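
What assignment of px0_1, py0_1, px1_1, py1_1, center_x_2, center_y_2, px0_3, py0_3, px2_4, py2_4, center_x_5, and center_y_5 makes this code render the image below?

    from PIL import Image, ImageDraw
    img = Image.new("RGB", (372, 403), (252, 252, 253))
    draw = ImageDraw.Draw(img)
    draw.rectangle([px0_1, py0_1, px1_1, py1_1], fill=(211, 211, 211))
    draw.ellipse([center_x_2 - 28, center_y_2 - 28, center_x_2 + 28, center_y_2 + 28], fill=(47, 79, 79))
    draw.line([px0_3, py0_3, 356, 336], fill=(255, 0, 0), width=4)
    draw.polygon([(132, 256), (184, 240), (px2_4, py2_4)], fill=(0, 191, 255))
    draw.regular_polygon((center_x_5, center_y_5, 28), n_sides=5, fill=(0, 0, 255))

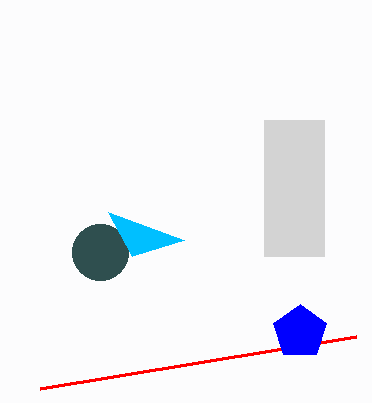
px0_1 = 264
py0_1 = 120
px1_1 = 324
py1_1 = 256
center_x_2 = 100
center_y_2 = 252
px0_3 = 40
py0_3 = 388
px2_4 = 108
py2_4 = 212
center_x_5 = 300
center_y_5 = 332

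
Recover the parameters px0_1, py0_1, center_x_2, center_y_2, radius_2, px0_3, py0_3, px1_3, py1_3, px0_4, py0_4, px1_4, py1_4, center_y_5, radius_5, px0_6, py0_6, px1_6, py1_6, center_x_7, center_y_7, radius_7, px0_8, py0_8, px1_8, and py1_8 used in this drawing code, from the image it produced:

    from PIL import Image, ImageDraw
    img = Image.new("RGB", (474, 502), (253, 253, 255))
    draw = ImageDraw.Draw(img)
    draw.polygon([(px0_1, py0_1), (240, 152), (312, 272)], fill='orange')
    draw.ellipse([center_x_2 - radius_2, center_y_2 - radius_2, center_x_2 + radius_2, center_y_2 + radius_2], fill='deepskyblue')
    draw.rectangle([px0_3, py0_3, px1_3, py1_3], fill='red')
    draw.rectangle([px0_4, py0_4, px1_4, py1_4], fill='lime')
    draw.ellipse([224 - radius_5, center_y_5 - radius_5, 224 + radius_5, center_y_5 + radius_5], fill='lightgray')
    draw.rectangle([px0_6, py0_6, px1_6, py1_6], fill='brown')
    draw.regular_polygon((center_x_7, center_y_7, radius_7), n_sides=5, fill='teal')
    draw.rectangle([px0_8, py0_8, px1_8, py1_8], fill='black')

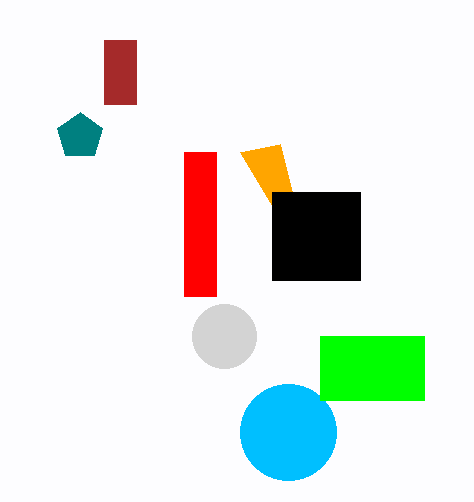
px0_1 = 280; py0_1 = 144; center_x_2 = 288; center_y_2 = 432; radius_2 = 48; px0_3 = 184; py0_3 = 152; px1_3 = 216; py1_3 = 296; px0_4 = 320; py0_4 = 336; px1_4 = 424; py1_4 = 400; center_y_5 = 336; radius_5 = 32; px0_6 = 104; py0_6 = 40; px1_6 = 136; py1_6 = 104; center_x_7 = 80; center_y_7 = 136; radius_7 = 24; px0_8 = 272; py0_8 = 192; px1_8 = 360; py1_8 = 280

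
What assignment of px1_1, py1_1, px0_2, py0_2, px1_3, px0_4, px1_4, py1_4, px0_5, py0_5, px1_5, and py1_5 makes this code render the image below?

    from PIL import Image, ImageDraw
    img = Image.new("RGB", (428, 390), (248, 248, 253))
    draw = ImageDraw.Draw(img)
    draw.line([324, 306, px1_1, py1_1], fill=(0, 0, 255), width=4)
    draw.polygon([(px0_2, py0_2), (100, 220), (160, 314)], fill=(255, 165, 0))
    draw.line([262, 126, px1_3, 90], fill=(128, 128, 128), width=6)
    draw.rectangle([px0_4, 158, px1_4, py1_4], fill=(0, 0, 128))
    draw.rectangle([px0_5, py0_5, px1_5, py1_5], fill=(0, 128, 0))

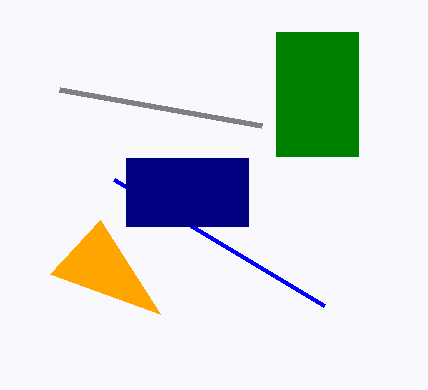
px1_1 = 114
py1_1 = 180
px0_2 = 50
py0_2 = 274
px1_3 = 60
px0_4 = 126
px1_4 = 248
py1_4 = 226
px0_5 = 276
py0_5 = 32
px1_5 = 358
py1_5 = 156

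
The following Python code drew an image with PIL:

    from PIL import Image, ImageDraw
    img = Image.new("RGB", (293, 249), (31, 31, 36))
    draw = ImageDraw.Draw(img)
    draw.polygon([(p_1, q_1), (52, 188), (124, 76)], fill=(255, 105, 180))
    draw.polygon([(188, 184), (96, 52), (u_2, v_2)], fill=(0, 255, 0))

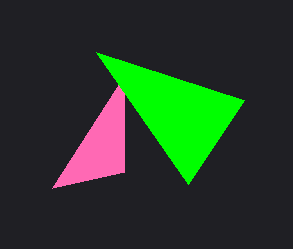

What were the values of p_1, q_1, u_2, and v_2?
p_1 = 124; q_1 = 172; u_2 = 244; v_2 = 100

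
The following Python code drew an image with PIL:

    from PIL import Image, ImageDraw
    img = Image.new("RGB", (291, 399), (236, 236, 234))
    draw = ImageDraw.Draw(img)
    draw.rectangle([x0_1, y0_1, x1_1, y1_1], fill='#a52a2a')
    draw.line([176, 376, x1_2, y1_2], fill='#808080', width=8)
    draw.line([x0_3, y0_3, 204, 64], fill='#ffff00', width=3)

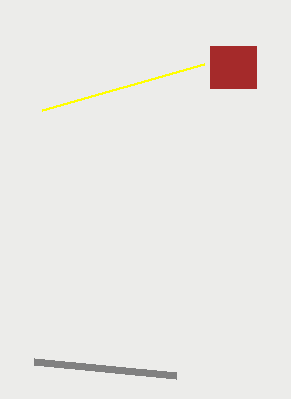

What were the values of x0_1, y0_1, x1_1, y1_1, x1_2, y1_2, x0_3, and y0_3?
x0_1 = 210
y0_1 = 46
x1_1 = 256
y1_1 = 88
x1_2 = 34
y1_2 = 362
x0_3 = 42
y0_3 = 110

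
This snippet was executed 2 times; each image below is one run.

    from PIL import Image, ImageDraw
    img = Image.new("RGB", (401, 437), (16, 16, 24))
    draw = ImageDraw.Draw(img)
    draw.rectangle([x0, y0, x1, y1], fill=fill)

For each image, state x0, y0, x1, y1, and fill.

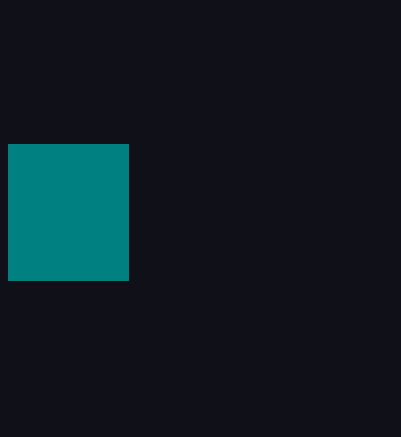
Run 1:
x0 = 8; y0 = 144; x1 = 128; y1 = 280; fill = 'teal'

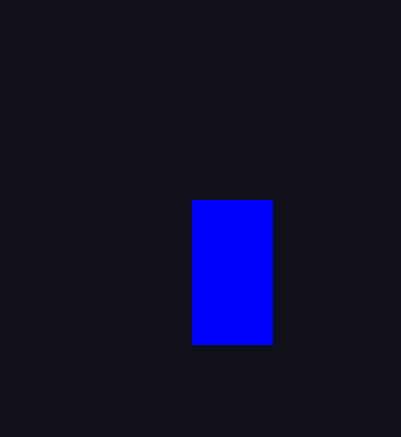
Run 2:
x0 = 192; y0 = 200; x1 = 272; y1 = 344; fill = 'blue'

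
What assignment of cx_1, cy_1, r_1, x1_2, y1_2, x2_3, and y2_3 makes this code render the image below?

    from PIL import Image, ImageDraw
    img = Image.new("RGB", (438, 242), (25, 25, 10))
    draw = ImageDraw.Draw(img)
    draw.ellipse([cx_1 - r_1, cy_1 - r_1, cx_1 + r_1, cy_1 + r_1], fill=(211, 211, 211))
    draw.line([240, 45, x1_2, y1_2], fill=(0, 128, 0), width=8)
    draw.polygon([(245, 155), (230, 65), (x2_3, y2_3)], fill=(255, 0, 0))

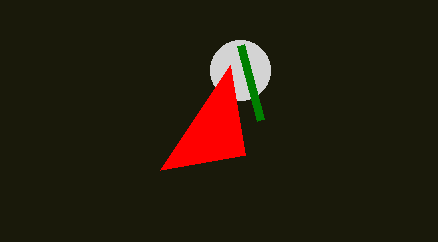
cx_1 = 240; cy_1 = 70; r_1 = 30; x1_2 = 260; y1_2 = 120; x2_3 = 160; y2_3 = 170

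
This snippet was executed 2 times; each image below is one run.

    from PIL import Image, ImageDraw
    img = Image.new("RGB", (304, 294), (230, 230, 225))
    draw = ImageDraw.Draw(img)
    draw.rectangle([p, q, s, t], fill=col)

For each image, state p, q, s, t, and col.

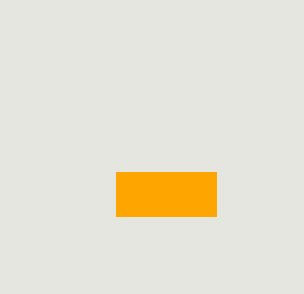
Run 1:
p = 116; q = 172; s = 216; t = 216; col = 'orange'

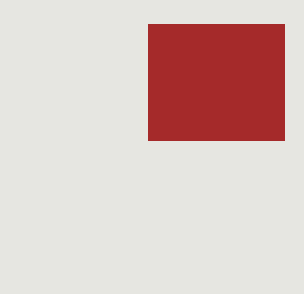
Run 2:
p = 148
q = 24
s = 284
t = 140
col = 'brown'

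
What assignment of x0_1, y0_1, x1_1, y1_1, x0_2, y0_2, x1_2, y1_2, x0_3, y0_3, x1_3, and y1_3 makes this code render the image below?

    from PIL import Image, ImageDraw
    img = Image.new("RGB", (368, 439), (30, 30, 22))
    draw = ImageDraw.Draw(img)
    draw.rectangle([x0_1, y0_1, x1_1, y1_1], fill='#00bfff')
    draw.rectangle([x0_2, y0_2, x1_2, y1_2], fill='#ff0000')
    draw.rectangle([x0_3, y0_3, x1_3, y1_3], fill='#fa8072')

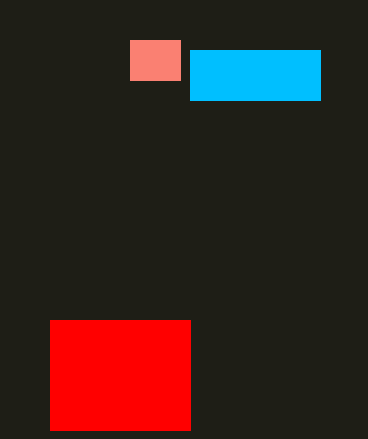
x0_1 = 190
y0_1 = 50
x1_1 = 320
y1_1 = 100
x0_2 = 50
y0_2 = 320
x1_2 = 190
y1_2 = 430
x0_3 = 130
y0_3 = 40
x1_3 = 180
y1_3 = 80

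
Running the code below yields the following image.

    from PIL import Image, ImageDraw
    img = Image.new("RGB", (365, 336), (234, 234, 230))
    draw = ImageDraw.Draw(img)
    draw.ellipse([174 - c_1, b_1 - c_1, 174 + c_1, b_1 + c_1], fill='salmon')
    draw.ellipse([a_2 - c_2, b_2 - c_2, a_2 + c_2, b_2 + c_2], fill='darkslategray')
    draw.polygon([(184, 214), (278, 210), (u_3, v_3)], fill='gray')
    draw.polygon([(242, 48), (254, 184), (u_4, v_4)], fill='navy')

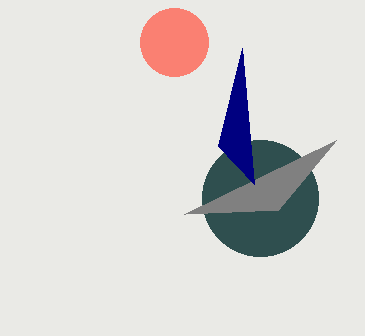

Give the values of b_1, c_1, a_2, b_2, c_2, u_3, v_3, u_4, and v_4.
b_1 = 42
c_1 = 34
a_2 = 260
b_2 = 198
c_2 = 58
u_3 = 336
v_3 = 140
u_4 = 218
v_4 = 146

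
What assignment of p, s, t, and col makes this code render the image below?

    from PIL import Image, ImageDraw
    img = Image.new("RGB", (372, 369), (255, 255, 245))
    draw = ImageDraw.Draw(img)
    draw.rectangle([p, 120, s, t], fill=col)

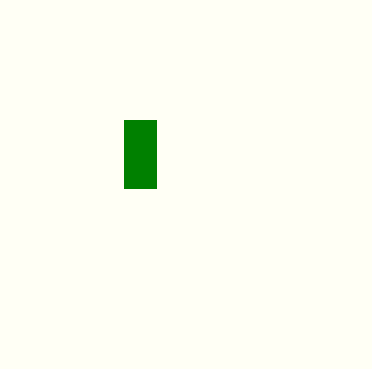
p = 124, s = 156, t = 188, col = 'green'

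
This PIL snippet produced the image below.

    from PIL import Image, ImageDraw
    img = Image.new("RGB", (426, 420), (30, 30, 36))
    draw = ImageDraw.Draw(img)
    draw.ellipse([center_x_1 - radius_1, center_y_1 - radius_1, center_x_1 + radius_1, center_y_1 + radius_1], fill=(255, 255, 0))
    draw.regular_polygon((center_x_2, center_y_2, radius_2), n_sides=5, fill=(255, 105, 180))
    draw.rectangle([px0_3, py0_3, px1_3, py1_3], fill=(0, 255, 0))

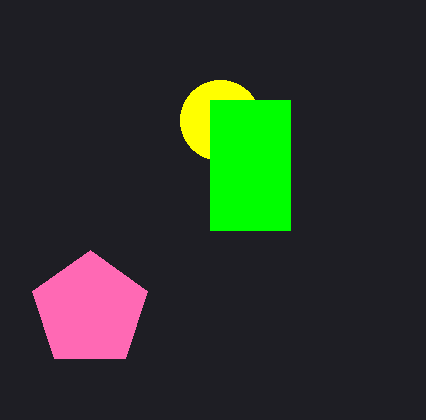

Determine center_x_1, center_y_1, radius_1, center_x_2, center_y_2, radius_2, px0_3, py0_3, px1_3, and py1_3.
center_x_1 = 220
center_y_1 = 120
radius_1 = 40
center_x_2 = 90
center_y_2 = 310
radius_2 = 60
px0_3 = 210
py0_3 = 100
px1_3 = 290
py1_3 = 230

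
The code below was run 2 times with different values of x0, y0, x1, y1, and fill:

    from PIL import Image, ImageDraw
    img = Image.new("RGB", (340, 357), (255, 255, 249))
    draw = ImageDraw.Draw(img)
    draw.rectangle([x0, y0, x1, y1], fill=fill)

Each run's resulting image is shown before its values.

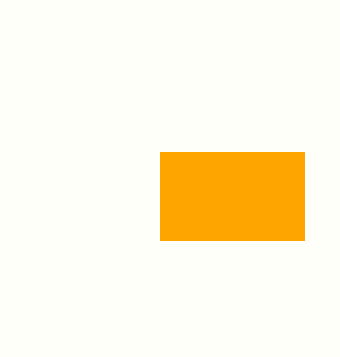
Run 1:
x0 = 160, y0 = 152, x1 = 304, y1 = 240, fill = 'orange'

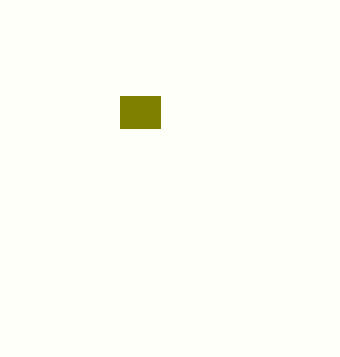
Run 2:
x0 = 120, y0 = 96, x1 = 160, y1 = 128, fill = 'olive'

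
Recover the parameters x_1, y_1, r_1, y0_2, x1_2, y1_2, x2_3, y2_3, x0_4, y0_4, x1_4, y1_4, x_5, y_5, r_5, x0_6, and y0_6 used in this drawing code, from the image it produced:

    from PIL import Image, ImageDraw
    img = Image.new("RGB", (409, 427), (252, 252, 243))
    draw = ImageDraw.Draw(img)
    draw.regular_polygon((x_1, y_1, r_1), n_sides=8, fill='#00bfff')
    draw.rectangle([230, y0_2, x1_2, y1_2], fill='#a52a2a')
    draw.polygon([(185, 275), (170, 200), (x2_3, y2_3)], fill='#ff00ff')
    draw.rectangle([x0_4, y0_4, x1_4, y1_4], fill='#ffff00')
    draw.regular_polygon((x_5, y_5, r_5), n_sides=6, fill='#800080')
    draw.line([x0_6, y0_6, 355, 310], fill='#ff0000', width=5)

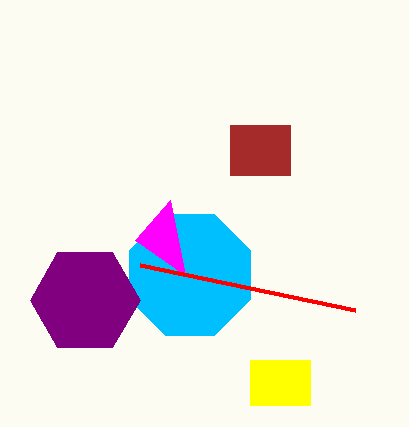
x_1 = 190
y_1 = 275
r_1 = 65
y0_2 = 125
x1_2 = 290
y1_2 = 175
x2_3 = 135
y2_3 = 240
x0_4 = 250
y0_4 = 360
x1_4 = 310
y1_4 = 405
x_5 = 85
y_5 = 300
r_5 = 55
x0_6 = 140
y0_6 = 265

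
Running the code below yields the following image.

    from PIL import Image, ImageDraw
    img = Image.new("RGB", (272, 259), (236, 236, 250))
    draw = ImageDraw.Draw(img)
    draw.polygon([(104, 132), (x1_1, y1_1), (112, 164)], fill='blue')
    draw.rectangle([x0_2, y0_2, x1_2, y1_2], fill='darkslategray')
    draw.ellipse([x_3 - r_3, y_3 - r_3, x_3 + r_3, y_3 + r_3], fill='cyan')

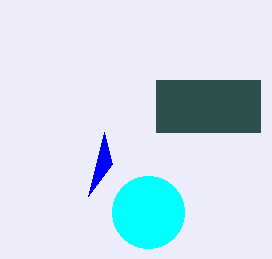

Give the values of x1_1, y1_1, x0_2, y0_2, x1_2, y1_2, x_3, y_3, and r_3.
x1_1 = 88
y1_1 = 196
x0_2 = 156
y0_2 = 80
x1_2 = 260
y1_2 = 132
x_3 = 148
y_3 = 212
r_3 = 36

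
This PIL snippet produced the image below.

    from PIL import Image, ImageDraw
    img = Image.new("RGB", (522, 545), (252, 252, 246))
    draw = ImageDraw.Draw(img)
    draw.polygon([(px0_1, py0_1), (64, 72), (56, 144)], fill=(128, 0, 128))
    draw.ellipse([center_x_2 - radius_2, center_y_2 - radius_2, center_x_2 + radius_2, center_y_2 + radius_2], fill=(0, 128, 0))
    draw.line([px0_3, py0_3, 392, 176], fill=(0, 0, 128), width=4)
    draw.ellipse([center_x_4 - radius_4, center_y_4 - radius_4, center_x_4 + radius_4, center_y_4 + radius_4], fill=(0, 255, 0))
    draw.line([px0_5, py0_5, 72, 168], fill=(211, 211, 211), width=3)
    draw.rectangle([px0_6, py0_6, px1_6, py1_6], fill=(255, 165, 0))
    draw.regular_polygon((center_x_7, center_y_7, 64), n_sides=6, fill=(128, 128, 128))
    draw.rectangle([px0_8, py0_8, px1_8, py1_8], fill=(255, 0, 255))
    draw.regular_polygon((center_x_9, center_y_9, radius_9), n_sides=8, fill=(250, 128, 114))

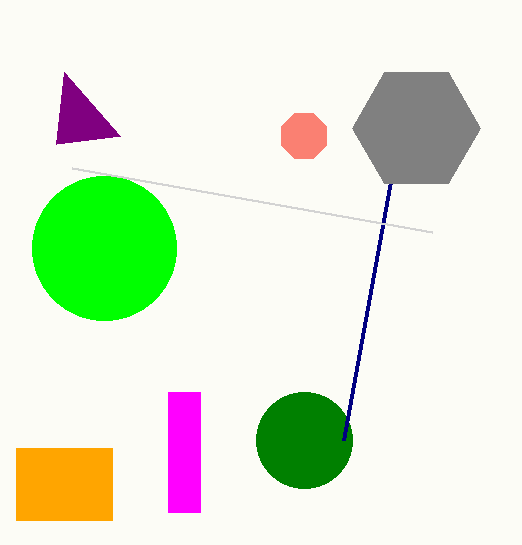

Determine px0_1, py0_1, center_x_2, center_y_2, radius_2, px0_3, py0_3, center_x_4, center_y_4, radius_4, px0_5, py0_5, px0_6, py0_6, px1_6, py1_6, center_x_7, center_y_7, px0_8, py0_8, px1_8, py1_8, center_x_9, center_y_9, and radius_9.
px0_1 = 120; py0_1 = 136; center_x_2 = 304; center_y_2 = 440; radius_2 = 48; px0_3 = 344; py0_3 = 440; center_x_4 = 104; center_y_4 = 248; radius_4 = 72; px0_5 = 432; py0_5 = 232; px0_6 = 16; py0_6 = 448; px1_6 = 112; py1_6 = 520; center_x_7 = 416; center_y_7 = 128; px0_8 = 168; py0_8 = 392; px1_8 = 200; py1_8 = 512; center_x_9 = 304; center_y_9 = 136; radius_9 = 24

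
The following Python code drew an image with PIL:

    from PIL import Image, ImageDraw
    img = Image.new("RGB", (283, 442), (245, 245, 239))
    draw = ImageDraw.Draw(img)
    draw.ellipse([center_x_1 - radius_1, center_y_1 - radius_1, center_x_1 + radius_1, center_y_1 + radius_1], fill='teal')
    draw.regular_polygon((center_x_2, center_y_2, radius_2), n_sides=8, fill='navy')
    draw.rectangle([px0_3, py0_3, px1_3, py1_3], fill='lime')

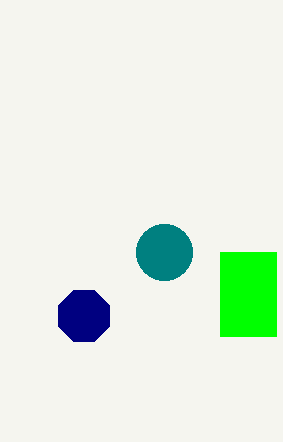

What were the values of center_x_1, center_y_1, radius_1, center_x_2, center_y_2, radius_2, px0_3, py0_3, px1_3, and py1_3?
center_x_1 = 164, center_y_1 = 252, radius_1 = 28, center_x_2 = 84, center_y_2 = 316, radius_2 = 28, px0_3 = 220, py0_3 = 252, px1_3 = 276, py1_3 = 336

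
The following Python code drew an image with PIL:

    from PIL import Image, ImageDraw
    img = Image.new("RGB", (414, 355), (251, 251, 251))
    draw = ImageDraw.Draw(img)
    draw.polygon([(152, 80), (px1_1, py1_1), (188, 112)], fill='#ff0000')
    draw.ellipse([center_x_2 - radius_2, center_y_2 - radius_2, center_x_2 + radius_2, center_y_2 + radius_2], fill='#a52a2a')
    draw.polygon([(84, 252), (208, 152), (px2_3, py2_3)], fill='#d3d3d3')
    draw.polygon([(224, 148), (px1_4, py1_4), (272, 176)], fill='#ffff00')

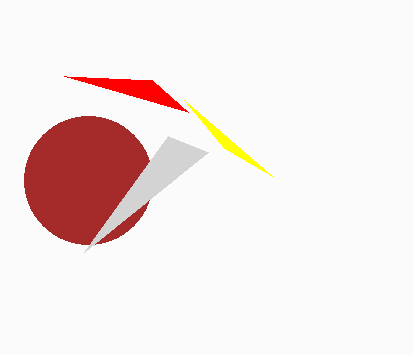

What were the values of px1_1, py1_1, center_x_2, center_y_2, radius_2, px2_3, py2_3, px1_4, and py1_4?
px1_1 = 64
py1_1 = 76
center_x_2 = 88
center_y_2 = 180
radius_2 = 64
px2_3 = 168
py2_3 = 136
px1_4 = 184
py1_4 = 100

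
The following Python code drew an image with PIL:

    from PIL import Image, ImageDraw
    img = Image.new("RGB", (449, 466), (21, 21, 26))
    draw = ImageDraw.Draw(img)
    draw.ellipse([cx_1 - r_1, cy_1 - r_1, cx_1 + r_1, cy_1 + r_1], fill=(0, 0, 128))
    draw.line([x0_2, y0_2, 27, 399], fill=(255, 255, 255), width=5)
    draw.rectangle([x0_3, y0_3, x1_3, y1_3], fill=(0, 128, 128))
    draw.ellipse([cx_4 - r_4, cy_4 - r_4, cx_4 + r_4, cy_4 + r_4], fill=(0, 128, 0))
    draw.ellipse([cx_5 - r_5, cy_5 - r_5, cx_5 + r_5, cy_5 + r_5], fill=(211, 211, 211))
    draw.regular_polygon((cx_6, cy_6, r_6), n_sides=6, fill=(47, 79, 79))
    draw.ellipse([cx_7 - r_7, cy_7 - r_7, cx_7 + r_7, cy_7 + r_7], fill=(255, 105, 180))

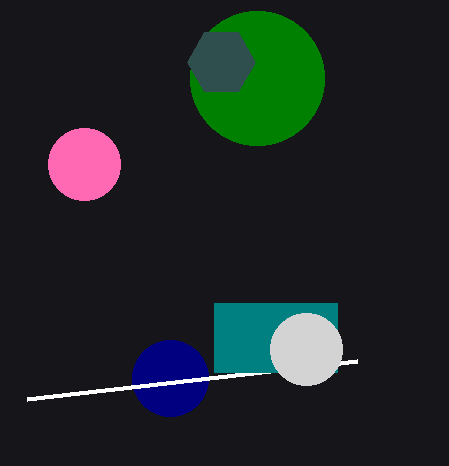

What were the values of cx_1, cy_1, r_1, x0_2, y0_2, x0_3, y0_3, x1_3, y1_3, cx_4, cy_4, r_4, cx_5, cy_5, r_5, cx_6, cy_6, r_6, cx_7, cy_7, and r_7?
cx_1 = 170
cy_1 = 378
r_1 = 38
x0_2 = 357
y0_2 = 361
x0_3 = 214
y0_3 = 303
x1_3 = 337
y1_3 = 372
cx_4 = 257
cy_4 = 78
r_4 = 67
cx_5 = 306
cy_5 = 349
r_5 = 36
cx_6 = 221
cy_6 = 62
r_6 = 34
cx_7 = 84
cy_7 = 164
r_7 = 36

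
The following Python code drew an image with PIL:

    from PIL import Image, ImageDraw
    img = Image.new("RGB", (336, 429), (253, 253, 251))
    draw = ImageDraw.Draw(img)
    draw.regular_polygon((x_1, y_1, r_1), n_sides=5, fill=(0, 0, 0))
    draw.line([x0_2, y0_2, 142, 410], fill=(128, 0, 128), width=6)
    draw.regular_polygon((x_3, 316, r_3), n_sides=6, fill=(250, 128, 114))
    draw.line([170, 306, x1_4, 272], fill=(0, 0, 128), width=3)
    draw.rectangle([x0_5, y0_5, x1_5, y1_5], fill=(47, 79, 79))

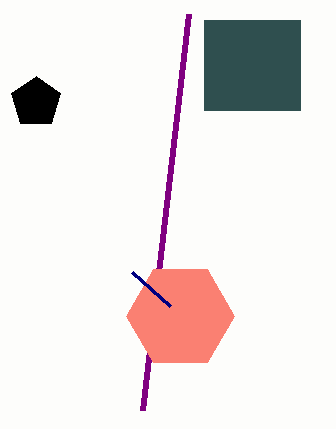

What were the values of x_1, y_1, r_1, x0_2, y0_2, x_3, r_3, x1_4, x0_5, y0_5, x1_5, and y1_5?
x_1 = 36, y_1 = 102, r_1 = 26, x0_2 = 188, y0_2 = 14, x_3 = 180, r_3 = 54, x1_4 = 132, x0_5 = 204, y0_5 = 20, x1_5 = 300, y1_5 = 110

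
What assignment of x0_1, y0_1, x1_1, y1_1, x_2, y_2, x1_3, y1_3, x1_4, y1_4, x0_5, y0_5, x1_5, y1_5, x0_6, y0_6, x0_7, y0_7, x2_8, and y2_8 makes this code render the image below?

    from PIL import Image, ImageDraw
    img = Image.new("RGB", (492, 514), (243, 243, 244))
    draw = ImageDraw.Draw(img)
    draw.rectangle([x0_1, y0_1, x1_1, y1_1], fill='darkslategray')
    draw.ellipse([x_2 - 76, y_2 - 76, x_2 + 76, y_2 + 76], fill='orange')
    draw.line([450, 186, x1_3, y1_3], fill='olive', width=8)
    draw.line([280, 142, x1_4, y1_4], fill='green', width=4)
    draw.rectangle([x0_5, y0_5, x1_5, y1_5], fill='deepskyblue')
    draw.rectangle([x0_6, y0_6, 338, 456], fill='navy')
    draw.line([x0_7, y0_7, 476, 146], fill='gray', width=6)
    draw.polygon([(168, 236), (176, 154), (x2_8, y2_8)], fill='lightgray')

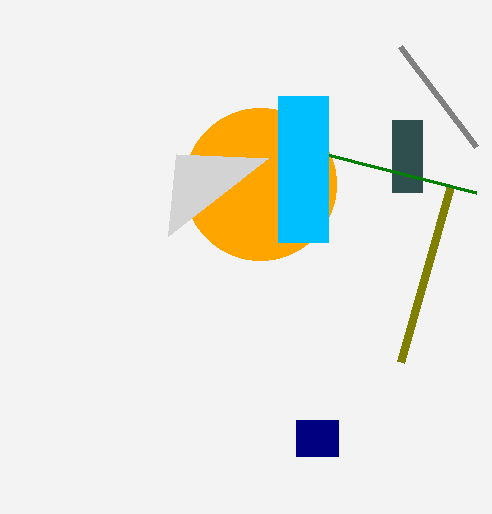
x0_1 = 392, y0_1 = 120, x1_1 = 422, y1_1 = 192, x_2 = 260, y_2 = 184, x1_3 = 400, y1_3 = 362, x1_4 = 476, y1_4 = 192, x0_5 = 278, y0_5 = 96, x1_5 = 328, y1_5 = 242, x0_6 = 296, y0_6 = 420, x0_7 = 400, y0_7 = 46, x2_8 = 268, y2_8 = 158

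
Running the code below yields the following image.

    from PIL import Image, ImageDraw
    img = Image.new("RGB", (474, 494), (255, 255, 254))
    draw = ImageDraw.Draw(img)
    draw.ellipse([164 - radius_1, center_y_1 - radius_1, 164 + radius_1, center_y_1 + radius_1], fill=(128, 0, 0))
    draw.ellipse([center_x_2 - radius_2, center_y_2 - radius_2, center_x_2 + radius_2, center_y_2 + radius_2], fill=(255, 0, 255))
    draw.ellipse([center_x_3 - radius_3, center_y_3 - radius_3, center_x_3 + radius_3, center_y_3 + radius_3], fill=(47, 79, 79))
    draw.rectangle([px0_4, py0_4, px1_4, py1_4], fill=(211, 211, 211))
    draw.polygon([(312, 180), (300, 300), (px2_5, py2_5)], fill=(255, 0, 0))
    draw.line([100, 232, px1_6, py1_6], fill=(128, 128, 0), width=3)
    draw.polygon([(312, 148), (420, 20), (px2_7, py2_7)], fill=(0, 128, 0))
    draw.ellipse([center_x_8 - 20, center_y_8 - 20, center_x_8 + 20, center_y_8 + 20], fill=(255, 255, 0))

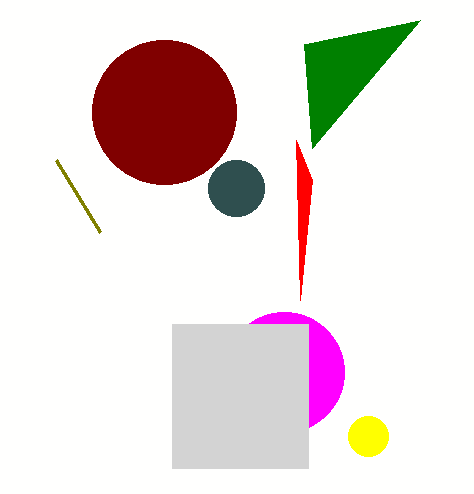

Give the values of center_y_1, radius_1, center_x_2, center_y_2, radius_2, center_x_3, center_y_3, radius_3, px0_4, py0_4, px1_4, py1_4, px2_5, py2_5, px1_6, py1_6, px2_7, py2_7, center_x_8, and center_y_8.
center_y_1 = 112
radius_1 = 72
center_x_2 = 284
center_y_2 = 372
radius_2 = 60
center_x_3 = 236
center_y_3 = 188
radius_3 = 28
px0_4 = 172
py0_4 = 324
px1_4 = 308
py1_4 = 468
px2_5 = 296
py2_5 = 140
px1_6 = 56
py1_6 = 160
px2_7 = 304
py2_7 = 44
center_x_8 = 368
center_y_8 = 436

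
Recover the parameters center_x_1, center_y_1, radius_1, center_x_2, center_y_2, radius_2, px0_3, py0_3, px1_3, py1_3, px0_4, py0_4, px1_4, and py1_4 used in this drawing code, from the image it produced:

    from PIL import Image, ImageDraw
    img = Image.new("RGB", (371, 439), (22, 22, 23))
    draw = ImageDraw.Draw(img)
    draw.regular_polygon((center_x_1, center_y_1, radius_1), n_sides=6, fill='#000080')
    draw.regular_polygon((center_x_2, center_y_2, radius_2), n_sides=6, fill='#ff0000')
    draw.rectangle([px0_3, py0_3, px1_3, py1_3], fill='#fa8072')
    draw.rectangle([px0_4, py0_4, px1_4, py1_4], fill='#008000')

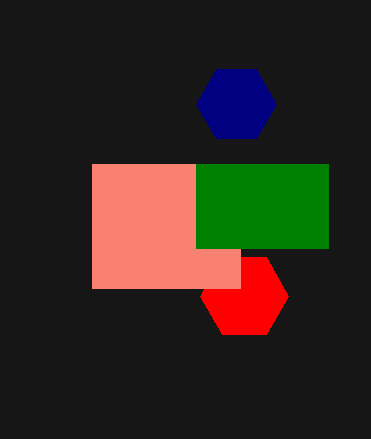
center_x_1 = 236, center_y_1 = 104, radius_1 = 40, center_x_2 = 244, center_y_2 = 296, radius_2 = 44, px0_3 = 92, py0_3 = 164, px1_3 = 240, py1_3 = 288, px0_4 = 196, py0_4 = 164, px1_4 = 328, py1_4 = 248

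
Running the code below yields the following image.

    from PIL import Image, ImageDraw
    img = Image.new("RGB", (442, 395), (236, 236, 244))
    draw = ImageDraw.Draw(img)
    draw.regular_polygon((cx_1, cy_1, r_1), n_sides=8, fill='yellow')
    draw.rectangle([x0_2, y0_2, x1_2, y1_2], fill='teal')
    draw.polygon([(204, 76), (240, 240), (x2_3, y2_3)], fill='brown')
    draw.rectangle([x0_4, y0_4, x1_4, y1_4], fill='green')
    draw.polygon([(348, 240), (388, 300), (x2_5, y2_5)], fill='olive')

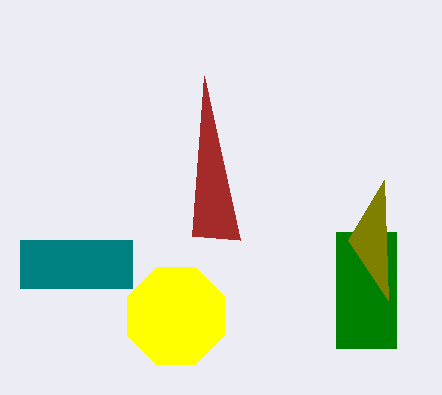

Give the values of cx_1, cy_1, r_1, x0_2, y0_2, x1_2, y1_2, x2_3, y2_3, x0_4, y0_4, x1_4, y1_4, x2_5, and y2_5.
cx_1 = 176; cy_1 = 316; r_1 = 52; x0_2 = 20; y0_2 = 240; x1_2 = 132; y1_2 = 288; x2_3 = 192; y2_3 = 236; x0_4 = 336; y0_4 = 232; x1_4 = 396; y1_4 = 348; x2_5 = 384; y2_5 = 180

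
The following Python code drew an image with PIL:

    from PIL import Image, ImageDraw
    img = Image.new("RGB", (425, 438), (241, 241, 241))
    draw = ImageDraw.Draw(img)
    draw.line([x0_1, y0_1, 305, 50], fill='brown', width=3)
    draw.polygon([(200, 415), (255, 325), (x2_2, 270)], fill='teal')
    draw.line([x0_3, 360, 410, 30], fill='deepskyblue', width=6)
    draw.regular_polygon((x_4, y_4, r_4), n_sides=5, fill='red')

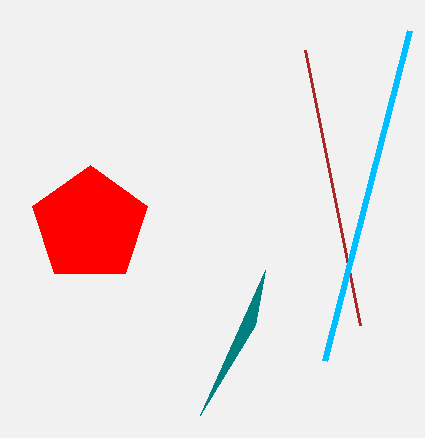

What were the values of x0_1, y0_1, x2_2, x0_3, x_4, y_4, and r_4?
x0_1 = 360, y0_1 = 325, x2_2 = 265, x0_3 = 325, x_4 = 90, y_4 = 225, r_4 = 60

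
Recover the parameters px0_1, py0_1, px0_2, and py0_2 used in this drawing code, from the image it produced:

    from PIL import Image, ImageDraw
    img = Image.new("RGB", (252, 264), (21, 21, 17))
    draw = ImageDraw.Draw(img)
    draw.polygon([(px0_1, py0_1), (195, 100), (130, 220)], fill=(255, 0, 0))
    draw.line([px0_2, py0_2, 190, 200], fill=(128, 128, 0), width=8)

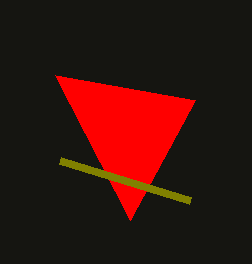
px0_1 = 55
py0_1 = 75
px0_2 = 60
py0_2 = 160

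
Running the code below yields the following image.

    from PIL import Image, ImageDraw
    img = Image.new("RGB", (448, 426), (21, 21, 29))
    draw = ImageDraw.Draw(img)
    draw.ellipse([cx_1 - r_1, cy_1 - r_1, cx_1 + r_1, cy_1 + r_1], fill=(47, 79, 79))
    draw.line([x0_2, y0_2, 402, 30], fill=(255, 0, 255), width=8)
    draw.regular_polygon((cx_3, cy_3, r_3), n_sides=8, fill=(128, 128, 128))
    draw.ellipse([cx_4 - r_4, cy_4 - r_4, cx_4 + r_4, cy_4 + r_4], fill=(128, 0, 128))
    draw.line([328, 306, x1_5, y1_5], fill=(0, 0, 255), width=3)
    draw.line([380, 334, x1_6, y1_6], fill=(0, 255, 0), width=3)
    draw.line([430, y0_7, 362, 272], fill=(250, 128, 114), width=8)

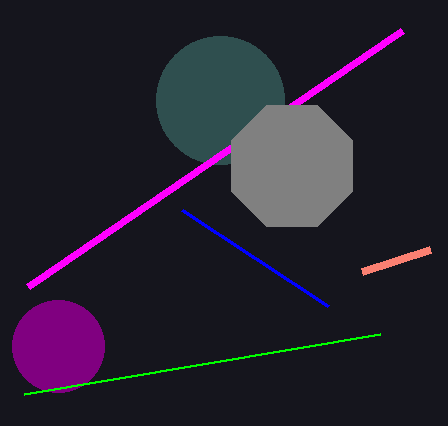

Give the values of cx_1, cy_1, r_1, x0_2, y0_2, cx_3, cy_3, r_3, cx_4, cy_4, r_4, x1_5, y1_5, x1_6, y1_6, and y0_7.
cx_1 = 220, cy_1 = 100, r_1 = 64, x0_2 = 28, y0_2 = 286, cx_3 = 292, cy_3 = 166, r_3 = 66, cx_4 = 58, cy_4 = 346, r_4 = 46, x1_5 = 182, y1_5 = 210, x1_6 = 24, y1_6 = 394, y0_7 = 250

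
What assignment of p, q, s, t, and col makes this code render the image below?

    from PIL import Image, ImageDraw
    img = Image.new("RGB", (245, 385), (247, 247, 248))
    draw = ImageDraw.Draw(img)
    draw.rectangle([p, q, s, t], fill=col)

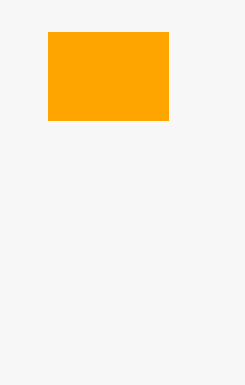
p = 48, q = 32, s = 168, t = 120, col = 'orange'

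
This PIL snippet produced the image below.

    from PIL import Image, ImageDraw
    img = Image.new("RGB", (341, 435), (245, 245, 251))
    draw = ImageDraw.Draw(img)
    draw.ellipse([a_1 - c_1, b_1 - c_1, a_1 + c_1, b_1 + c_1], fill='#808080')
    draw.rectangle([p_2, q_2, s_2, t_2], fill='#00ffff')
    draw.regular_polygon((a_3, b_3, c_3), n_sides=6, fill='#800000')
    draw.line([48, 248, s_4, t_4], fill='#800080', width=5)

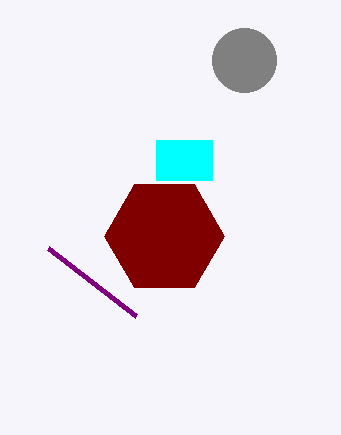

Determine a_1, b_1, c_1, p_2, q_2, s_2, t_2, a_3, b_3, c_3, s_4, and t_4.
a_1 = 244
b_1 = 60
c_1 = 32
p_2 = 156
q_2 = 140
s_2 = 212
t_2 = 180
a_3 = 164
b_3 = 236
c_3 = 60
s_4 = 136
t_4 = 316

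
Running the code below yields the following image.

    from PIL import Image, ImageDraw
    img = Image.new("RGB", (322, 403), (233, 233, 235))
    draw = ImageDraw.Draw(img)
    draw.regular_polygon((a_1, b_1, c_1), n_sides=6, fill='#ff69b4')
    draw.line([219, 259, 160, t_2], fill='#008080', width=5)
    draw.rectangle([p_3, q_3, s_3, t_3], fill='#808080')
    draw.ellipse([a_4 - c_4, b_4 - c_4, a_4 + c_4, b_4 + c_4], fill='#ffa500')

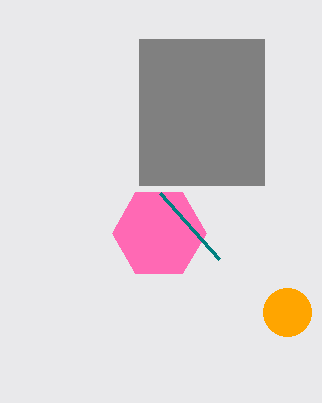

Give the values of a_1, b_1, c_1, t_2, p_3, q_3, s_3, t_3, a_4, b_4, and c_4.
a_1 = 159; b_1 = 233; c_1 = 47; t_2 = 193; p_3 = 139; q_3 = 39; s_3 = 264; t_3 = 185; a_4 = 287; b_4 = 312; c_4 = 24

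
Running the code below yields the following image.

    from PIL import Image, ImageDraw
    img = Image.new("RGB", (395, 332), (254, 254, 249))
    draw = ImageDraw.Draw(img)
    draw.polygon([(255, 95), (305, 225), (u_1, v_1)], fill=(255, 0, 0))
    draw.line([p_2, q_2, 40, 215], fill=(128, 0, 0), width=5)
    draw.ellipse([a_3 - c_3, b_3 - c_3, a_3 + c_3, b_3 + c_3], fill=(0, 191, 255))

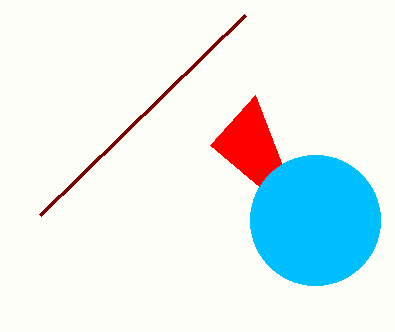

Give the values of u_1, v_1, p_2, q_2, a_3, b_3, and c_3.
u_1 = 210
v_1 = 145
p_2 = 245
q_2 = 15
a_3 = 315
b_3 = 220
c_3 = 65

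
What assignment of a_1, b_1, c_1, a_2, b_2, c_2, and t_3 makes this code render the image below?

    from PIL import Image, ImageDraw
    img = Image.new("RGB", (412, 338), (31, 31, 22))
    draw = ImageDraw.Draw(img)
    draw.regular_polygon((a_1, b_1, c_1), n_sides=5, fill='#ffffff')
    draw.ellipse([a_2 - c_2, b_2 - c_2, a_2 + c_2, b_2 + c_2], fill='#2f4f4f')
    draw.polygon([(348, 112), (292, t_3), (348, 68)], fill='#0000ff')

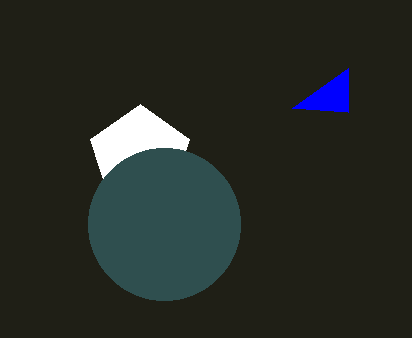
a_1 = 140
b_1 = 156
c_1 = 52
a_2 = 164
b_2 = 224
c_2 = 76
t_3 = 108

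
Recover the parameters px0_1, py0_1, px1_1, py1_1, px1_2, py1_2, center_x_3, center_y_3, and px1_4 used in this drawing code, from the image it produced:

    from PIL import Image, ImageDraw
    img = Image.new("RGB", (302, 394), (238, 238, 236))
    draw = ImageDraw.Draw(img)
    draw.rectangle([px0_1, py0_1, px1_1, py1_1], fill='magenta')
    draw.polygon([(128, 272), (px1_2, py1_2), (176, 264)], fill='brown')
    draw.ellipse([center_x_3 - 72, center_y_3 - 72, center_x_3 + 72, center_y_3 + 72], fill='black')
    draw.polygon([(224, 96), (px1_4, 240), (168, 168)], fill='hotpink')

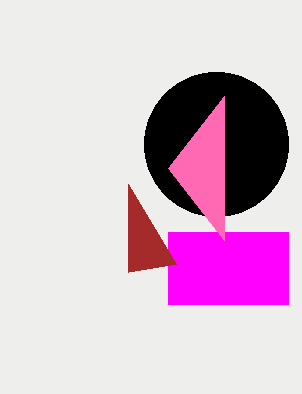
px0_1 = 168, py0_1 = 232, px1_1 = 288, py1_1 = 304, px1_2 = 128, py1_2 = 184, center_x_3 = 216, center_y_3 = 144, px1_4 = 224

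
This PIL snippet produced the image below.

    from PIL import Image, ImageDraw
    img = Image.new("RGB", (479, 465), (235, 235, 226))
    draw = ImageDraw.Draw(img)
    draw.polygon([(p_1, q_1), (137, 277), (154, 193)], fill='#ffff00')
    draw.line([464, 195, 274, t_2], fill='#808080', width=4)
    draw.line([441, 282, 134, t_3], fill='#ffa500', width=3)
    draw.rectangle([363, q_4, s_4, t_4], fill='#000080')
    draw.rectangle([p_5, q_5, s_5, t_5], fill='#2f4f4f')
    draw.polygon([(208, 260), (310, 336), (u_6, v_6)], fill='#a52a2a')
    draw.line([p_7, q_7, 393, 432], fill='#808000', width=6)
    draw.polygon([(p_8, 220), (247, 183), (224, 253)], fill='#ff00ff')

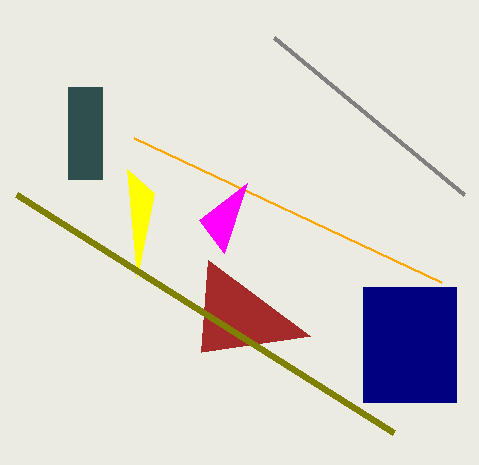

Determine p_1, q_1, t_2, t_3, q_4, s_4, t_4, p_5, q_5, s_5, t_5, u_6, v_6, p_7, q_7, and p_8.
p_1 = 127
q_1 = 169
t_2 = 38
t_3 = 138
q_4 = 287
s_4 = 456
t_4 = 402
p_5 = 68
q_5 = 87
s_5 = 102
t_5 = 179
u_6 = 201
v_6 = 352
p_7 = 16
q_7 = 194
p_8 = 199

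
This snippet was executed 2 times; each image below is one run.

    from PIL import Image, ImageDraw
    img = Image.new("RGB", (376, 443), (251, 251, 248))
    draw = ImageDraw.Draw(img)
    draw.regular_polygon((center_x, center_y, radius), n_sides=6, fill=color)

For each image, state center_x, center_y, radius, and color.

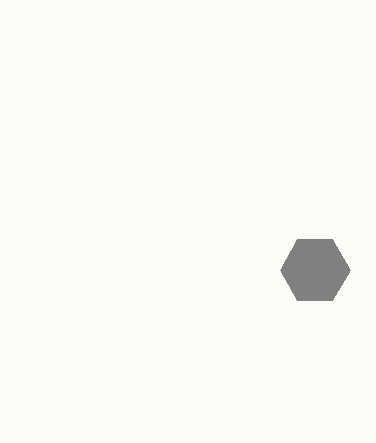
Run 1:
center_x = 315
center_y = 270
radius = 35
color = 'gray'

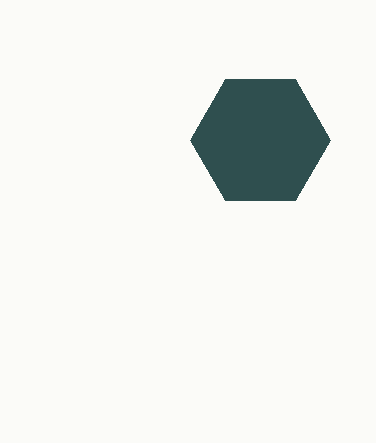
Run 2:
center_x = 260; center_y = 140; radius = 70; color = 'darkslategray'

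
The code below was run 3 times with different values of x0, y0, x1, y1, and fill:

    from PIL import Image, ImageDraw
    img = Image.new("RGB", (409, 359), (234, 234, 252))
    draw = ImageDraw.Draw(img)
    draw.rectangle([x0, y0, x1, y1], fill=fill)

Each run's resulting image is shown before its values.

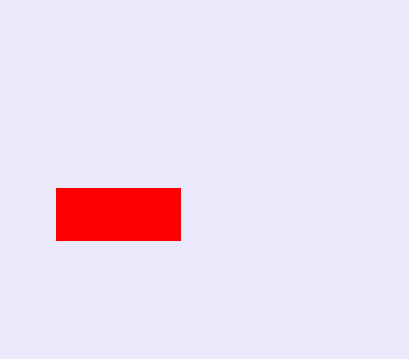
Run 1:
x0 = 56; y0 = 188; x1 = 180; y1 = 240; fill = 'red'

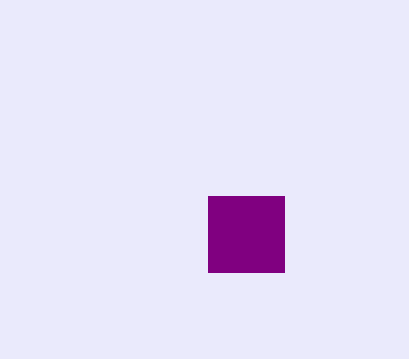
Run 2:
x0 = 208
y0 = 196
x1 = 284
y1 = 272
fill = 'purple'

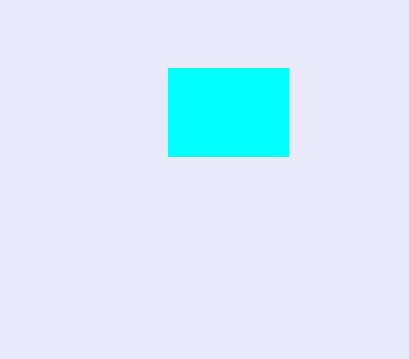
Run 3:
x0 = 168
y0 = 68
x1 = 288
y1 = 156
fill = 'cyan'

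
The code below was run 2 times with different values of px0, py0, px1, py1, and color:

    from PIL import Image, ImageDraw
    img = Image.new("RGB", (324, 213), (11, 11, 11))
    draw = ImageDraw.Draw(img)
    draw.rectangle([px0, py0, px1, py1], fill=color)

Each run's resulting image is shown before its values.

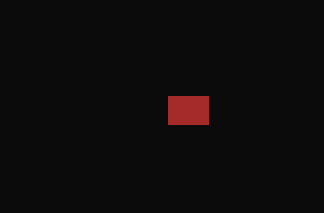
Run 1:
px0 = 168; py0 = 96; px1 = 208; py1 = 124; color = 'brown'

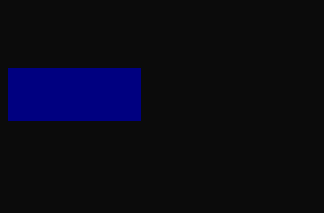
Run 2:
px0 = 8; py0 = 68; px1 = 140; py1 = 120; color = 'navy'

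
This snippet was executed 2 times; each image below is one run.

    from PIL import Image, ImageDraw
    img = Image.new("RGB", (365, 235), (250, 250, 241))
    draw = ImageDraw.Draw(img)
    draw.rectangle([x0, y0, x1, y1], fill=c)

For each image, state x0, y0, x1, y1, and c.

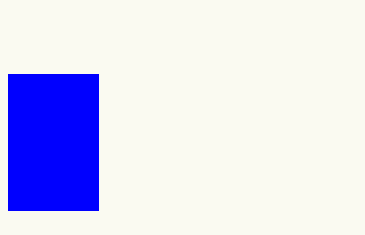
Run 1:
x0 = 8, y0 = 74, x1 = 98, y1 = 210, c = 'blue'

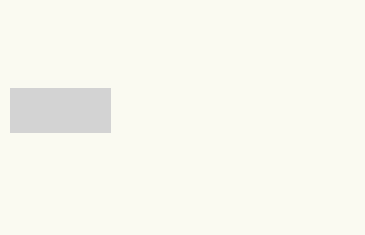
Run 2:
x0 = 10, y0 = 88, x1 = 110, y1 = 132, c = 'lightgray'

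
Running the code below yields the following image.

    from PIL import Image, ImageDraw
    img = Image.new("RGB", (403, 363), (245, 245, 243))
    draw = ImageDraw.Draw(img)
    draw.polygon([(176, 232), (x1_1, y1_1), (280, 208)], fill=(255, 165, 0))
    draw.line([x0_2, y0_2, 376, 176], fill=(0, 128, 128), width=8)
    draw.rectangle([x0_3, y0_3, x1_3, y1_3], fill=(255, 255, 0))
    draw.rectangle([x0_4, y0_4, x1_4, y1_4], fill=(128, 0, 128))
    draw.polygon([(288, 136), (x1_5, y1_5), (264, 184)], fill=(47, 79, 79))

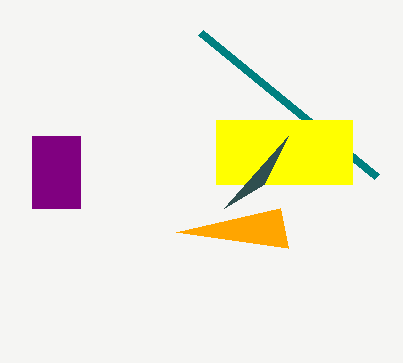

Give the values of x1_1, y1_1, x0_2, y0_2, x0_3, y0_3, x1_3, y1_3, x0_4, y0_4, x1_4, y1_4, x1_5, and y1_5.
x1_1 = 288
y1_1 = 248
x0_2 = 200
y0_2 = 32
x0_3 = 216
y0_3 = 120
x1_3 = 352
y1_3 = 184
x0_4 = 32
y0_4 = 136
x1_4 = 80
y1_4 = 208
x1_5 = 224
y1_5 = 208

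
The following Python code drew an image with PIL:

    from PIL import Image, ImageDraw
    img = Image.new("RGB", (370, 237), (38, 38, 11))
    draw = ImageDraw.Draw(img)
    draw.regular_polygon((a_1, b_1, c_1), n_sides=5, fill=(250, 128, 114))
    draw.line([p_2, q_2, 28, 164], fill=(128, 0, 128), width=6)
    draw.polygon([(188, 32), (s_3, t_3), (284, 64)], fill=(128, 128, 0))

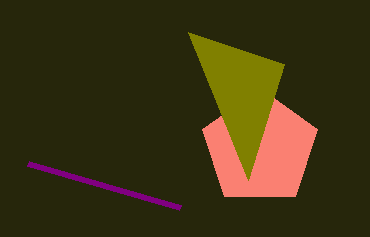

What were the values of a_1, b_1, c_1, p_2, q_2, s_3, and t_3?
a_1 = 260, b_1 = 148, c_1 = 60, p_2 = 180, q_2 = 208, s_3 = 248, t_3 = 180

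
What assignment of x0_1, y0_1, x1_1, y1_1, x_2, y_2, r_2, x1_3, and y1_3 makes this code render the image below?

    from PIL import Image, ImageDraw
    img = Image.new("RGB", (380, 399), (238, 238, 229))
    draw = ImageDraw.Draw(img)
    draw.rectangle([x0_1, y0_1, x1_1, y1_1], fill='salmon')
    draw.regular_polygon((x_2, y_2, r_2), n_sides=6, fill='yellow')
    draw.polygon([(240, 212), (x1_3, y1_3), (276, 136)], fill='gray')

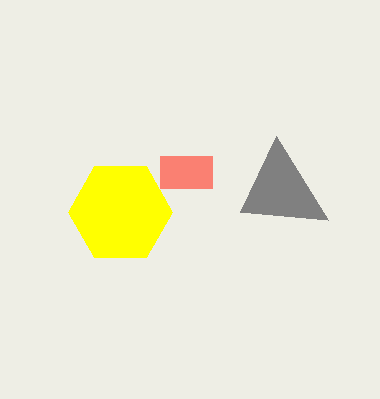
x0_1 = 160
y0_1 = 156
x1_1 = 212
y1_1 = 188
x_2 = 120
y_2 = 212
r_2 = 52
x1_3 = 328
y1_3 = 220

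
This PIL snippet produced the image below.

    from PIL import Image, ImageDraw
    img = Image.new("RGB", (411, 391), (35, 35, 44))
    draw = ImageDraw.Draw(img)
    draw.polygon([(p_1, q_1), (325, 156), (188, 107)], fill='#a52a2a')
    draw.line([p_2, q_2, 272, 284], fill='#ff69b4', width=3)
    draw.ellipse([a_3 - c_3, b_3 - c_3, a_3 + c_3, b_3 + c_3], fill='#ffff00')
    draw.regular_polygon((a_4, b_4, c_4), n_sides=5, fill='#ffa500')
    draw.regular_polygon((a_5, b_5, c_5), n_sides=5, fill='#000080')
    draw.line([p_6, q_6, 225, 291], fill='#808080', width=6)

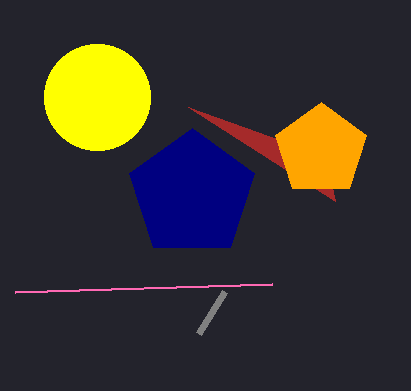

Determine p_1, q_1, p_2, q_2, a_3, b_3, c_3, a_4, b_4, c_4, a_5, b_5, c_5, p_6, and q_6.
p_1 = 335; q_1 = 201; p_2 = 15; q_2 = 292; a_3 = 97; b_3 = 97; c_3 = 53; a_4 = 321; b_4 = 150; c_4 = 48; a_5 = 192; b_5 = 194; c_5 = 66; p_6 = 199; q_6 = 333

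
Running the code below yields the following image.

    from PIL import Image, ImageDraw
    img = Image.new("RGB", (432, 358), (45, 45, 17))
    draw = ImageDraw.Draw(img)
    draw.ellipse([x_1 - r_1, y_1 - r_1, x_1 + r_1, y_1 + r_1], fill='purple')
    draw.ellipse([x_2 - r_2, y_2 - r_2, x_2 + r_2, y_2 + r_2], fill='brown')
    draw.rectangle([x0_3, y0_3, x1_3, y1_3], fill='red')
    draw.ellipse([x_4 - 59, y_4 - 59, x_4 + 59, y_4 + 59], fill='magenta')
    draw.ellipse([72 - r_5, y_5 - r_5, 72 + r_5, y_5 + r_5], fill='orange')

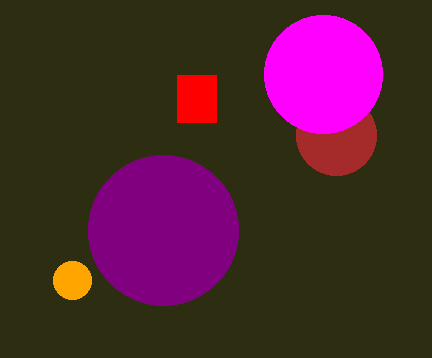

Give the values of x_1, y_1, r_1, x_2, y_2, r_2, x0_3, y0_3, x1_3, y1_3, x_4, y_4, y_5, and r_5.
x_1 = 163; y_1 = 230; r_1 = 75; x_2 = 336; y_2 = 135; r_2 = 40; x0_3 = 177; y0_3 = 75; x1_3 = 216; y1_3 = 122; x_4 = 323; y_4 = 74; y_5 = 280; r_5 = 19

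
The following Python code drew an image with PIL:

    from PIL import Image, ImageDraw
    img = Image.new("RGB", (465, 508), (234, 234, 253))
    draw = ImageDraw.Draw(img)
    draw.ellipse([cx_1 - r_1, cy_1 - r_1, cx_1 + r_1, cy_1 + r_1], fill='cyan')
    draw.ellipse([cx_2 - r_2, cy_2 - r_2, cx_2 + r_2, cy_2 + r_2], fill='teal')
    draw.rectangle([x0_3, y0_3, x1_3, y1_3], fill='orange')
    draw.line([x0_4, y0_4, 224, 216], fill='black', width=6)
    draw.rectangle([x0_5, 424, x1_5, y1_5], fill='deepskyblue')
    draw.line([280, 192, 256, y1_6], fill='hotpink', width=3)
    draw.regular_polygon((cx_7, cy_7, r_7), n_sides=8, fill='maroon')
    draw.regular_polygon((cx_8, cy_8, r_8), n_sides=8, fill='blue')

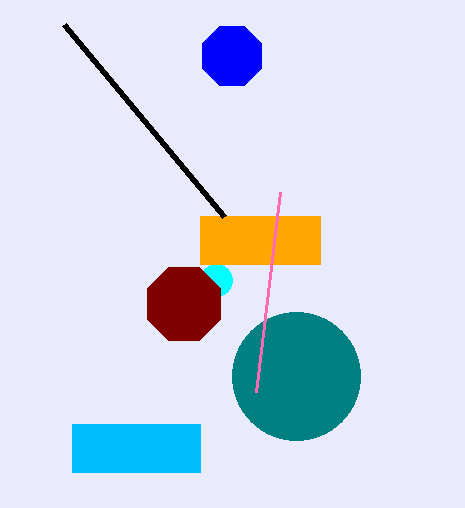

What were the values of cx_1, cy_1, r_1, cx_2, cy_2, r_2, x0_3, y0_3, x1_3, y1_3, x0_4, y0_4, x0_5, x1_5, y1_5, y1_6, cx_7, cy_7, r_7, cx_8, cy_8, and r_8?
cx_1 = 216, cy_1 = 280, r_1 = 16, cx_2 = 296, cy_2 = 376, r_2 = 64, x0_3 = 200, y0_3 = 216, x1_3 = 320, y1_3 = 264, x0_4 = 64, y0_4 = 24, x0_5 = 72, x1_5 = 200, y1_5 = 472, y1_6 = 392, cx_7 = 184, cy_7 = 304, r_7 = 40, cx_8 = 232, cy_8 = 56, r_8 = 32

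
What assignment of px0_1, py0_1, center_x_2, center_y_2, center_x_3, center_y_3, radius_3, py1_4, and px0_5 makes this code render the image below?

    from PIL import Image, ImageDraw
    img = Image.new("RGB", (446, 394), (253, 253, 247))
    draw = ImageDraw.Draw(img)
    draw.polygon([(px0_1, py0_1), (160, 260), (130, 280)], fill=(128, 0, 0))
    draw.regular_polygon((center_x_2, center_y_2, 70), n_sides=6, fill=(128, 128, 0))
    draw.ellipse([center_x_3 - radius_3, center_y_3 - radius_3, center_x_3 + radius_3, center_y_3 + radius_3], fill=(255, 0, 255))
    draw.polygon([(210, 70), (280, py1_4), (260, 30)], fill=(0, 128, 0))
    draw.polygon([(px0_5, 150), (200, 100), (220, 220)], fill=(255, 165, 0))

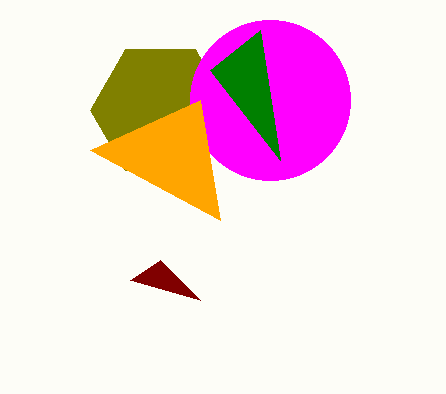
px0_1 = 200
py0_1 = 300
center_x_2 = 160
center_y_2 = 110
center_x_3 = 270
center_y_3 = 100
radius_3 = 80
py1_4 = 160
px0_5 = 90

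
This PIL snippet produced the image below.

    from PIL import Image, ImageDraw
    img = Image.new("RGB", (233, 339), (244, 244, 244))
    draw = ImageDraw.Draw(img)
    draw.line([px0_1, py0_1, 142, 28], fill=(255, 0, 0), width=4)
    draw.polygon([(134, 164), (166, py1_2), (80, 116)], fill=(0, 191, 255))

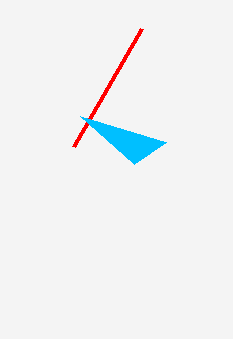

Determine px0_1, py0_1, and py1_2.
px0_1 = 74, py0_1 = 146, py1_2 = 142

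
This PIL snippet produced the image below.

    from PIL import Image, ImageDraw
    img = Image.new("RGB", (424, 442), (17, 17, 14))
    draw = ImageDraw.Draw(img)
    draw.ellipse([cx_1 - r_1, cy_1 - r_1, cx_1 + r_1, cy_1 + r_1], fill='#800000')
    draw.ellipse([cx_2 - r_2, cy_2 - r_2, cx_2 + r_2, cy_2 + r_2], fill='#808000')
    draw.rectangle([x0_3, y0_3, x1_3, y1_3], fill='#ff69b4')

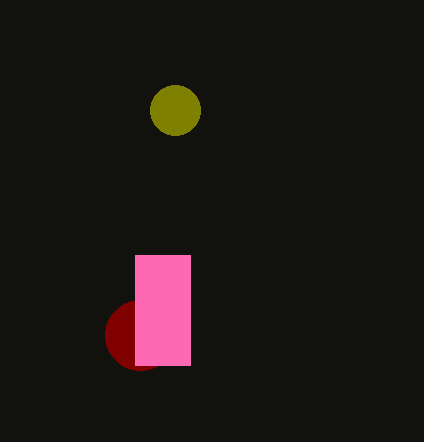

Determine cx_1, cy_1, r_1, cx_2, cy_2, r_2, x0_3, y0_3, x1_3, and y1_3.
cx_1 = 140; cy_1 = 335; r_1 = 35; cx_2 = 175; cy_2 = 110; r_2 = 25; x0_3 = 135; y0_3 = 255; x1_3 = 190; y1_3 = 365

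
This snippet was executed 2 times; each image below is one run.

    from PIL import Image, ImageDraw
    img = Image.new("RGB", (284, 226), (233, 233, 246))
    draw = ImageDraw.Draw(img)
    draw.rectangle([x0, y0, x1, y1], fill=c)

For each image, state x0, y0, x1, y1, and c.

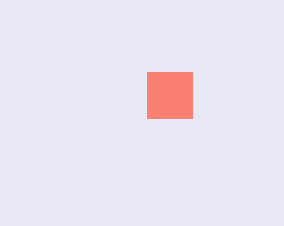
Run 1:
x0 = 147
y0 = 72
x1 = 192
y1 = 118
c = 'salmon'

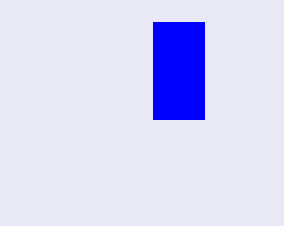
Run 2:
x0 = 153
y0 = 22
x1 = 204
y1 = 119
c = 'blue'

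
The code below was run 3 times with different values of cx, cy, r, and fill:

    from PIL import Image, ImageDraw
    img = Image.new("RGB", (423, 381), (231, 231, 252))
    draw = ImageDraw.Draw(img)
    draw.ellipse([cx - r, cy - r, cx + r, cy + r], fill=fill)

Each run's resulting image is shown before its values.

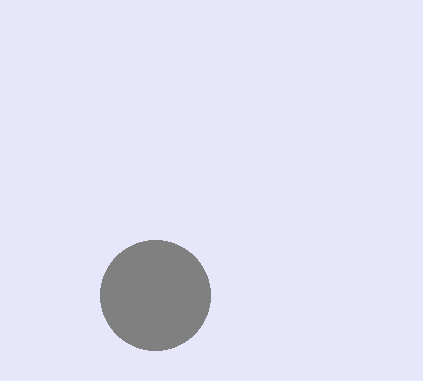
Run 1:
cx = 155; cy = 295; r = 55; fill = 'gray'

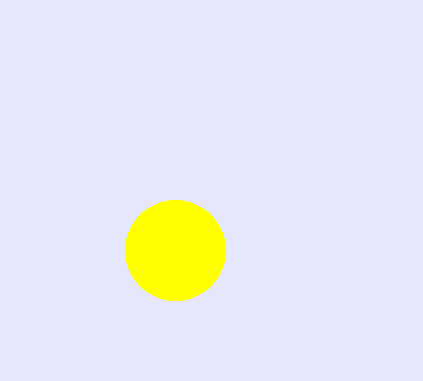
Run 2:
cx = 175, cy = 250, r = 50, fill = 'yellow'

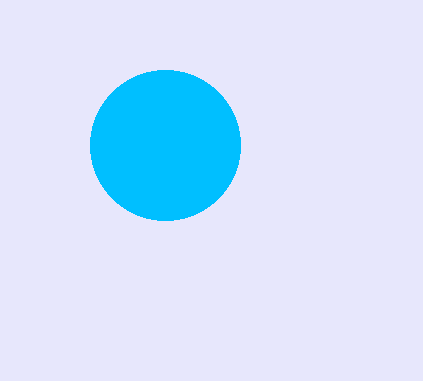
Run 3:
cx = 165
cy = 145
r = 75
fill = 'deepskyblue'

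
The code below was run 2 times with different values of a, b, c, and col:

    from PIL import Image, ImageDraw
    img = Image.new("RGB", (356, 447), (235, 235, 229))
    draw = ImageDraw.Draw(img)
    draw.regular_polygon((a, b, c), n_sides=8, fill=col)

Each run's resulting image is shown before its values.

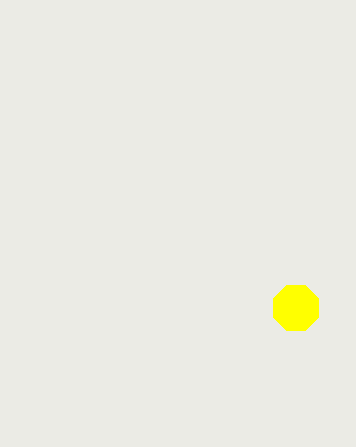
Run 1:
a = 296; b = 308; c = 24; col = 'yellow'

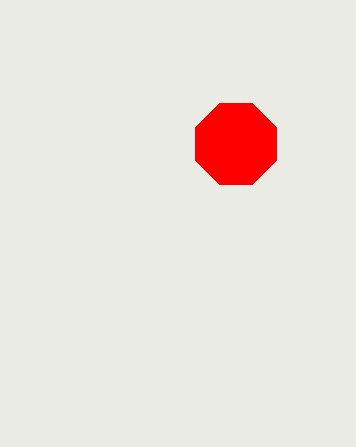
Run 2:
a = 236
b = 144
c = 44
col = 'red'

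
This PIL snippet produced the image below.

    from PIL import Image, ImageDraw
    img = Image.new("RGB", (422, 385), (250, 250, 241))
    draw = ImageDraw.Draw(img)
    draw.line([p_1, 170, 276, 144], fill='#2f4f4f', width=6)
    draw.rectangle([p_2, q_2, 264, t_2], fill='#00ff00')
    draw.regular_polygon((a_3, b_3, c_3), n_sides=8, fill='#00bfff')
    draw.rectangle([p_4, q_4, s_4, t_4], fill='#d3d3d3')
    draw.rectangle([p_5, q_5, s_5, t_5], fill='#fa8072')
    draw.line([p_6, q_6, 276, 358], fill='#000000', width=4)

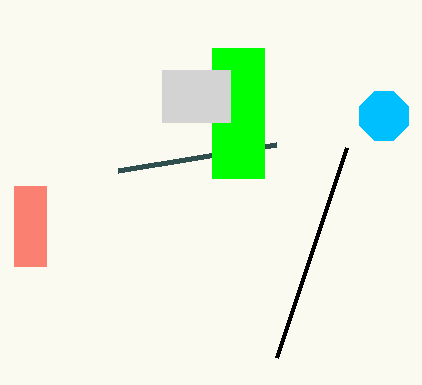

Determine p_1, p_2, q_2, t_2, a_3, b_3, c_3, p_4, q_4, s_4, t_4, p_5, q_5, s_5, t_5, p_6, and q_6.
p_1 = 118, p_2 = 212, q_2 = 48, t_2 = 178, a_3 = 384, b_3 = 116, c_3 = 26, p_4 = 162, q_4 = 70, s_4 = 230, t_4 = 122, p_5 = 14, q_5 = 186, s_5 = 46, t_5 = 266, p_6 = 346, q_6 = 148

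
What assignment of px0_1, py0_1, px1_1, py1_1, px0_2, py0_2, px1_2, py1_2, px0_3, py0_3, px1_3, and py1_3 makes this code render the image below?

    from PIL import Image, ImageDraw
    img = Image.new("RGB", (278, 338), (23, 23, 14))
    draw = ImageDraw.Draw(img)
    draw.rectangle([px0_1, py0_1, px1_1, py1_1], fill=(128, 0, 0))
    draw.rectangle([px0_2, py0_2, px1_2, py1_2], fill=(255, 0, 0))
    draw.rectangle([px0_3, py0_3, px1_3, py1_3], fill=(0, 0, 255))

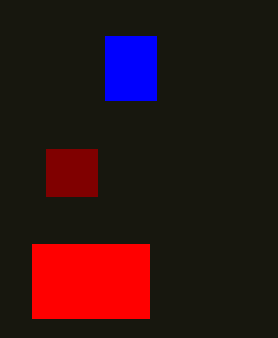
px0_1 = 46
py0_1 = 149
px1_1 = 97
py1_1 = 196
px0_2 = 32
py0_2 = 244
px1_2 = 149
py1_2 = 318
px0_3 = 105
py0_3 = 36
px1_3 = 156
py1_3 = 100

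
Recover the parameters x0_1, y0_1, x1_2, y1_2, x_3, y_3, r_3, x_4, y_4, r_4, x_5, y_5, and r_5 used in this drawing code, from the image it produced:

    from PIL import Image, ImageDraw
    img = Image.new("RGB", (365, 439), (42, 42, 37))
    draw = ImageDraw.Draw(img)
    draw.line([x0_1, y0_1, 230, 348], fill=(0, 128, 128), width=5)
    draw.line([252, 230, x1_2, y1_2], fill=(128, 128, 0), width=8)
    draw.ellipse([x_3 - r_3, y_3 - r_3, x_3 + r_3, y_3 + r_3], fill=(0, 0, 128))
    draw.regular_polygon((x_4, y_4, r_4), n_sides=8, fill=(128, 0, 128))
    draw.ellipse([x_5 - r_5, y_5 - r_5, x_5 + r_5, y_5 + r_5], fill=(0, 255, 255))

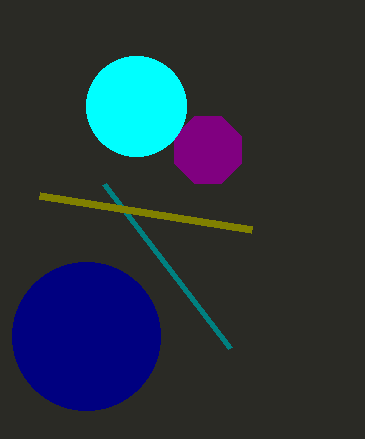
x0_1 = 104
y0_1 = 184
x1_2 = 40
y1_2 = 196
x_3 = 86
y_3 = 336
r_3 = 74
x_4 = 208
y_4 = 150
r_4 = 36
x_5 = 136
y_5 = 106
r_5 = 50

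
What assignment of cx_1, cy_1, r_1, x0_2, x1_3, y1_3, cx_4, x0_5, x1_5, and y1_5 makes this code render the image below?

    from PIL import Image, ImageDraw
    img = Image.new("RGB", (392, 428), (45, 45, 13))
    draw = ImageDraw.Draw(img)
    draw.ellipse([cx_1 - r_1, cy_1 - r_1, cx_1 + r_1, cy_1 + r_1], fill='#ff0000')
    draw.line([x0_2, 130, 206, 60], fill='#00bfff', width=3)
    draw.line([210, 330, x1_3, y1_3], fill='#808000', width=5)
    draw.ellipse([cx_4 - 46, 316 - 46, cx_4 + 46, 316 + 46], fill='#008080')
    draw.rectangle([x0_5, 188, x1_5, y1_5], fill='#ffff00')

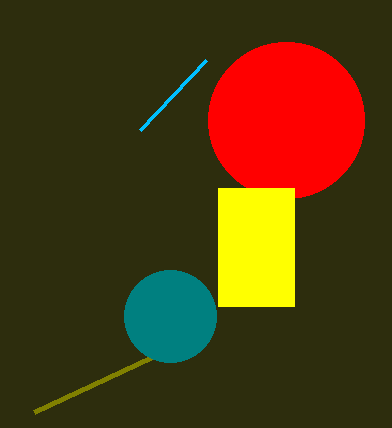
cx_1 = 286
cy_1 = 120
r_1 = 78
x0_2 = 140
x1_3 = 34
y1_3 = 412
cx_4 = 170
x0_5 = 218
x1_5 = 294
y1_5 = 306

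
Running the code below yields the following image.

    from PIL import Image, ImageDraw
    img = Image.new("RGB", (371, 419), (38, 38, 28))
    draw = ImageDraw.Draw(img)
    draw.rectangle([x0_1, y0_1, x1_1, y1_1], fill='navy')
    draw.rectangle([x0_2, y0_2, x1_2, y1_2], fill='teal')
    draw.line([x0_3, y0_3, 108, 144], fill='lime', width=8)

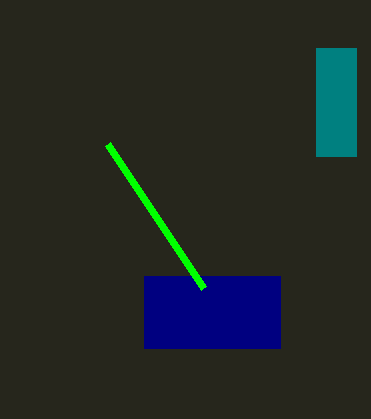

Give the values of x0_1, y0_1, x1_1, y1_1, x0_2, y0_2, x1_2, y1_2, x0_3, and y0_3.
x0_1 = 144, y0_1 = 276, x1_1 = 280, y1_1 = 348, x0_2 = 316, y0_2 = 48, x1_2 = 356, y1_2 = 156, x0_3 = 204, y0_3 = 288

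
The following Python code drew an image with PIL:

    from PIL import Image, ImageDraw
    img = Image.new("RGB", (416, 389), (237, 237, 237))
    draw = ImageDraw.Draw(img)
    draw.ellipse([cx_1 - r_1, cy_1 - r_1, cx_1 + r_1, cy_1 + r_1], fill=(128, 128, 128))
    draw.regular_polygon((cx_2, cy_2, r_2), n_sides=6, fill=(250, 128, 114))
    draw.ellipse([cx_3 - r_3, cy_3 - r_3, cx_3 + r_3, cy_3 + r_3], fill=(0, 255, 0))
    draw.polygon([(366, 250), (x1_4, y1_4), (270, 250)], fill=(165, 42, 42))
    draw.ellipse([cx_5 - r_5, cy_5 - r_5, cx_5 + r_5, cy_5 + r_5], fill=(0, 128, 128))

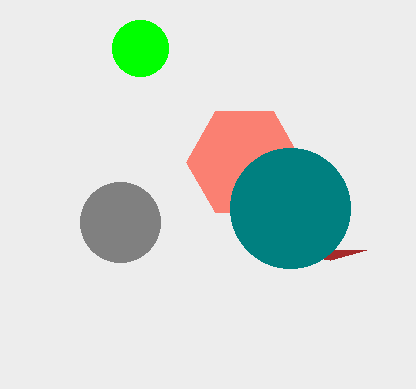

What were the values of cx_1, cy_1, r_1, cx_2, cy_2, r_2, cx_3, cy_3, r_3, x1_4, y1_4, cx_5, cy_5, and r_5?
cx_1 = 120; cy_1 = 222; r_1 = 40; cx_2 = 244; cy_2 = 162; r_2 = 58; cx_3 = 140; cy_3 = 48; r_3 = 28; x1_4 = 330; y1_4 = 260; cx_5 = 290; cy_5 = 208; r_5 = 60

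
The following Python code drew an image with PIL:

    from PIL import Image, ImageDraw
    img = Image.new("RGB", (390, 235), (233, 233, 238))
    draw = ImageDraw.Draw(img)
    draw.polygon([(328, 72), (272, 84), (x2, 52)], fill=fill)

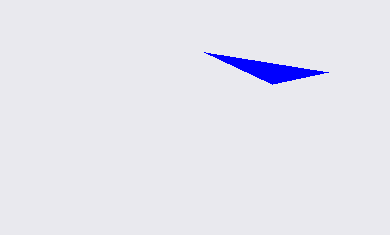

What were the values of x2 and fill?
x2 = 204
fill = 'blue'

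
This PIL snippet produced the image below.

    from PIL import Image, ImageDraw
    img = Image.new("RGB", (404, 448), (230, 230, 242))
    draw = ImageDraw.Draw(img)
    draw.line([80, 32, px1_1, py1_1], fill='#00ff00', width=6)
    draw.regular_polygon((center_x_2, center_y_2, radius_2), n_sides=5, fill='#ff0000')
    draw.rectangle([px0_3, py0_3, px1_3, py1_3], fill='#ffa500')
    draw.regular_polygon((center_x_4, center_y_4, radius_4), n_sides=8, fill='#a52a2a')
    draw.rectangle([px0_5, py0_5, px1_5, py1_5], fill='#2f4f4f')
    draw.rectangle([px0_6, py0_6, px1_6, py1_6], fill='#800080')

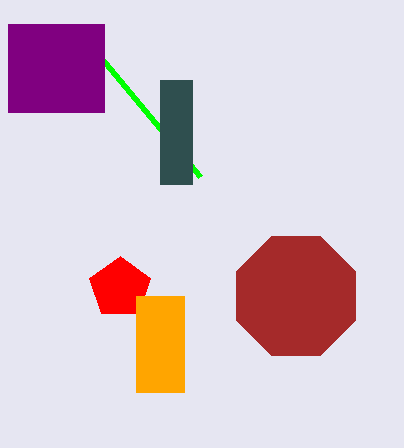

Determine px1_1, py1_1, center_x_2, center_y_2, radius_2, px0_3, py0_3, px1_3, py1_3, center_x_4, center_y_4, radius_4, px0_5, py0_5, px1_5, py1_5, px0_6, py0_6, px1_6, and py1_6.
px1_1 = 200; py1_1 = 176; center_x_2 = 120; center_y_2 = 288; radius_2 = 32; px0_3 = 136; py0_3 = 296; px1_3 = 184; py1_3 = 392; center_x_4 = 296; center_y_4 = 296; radius_4 = 64; px0_5 = 160; py0_5 = 80; px1_5 = 192; py1_5 = 184; px0_6 = 8; py0_6 = 24; px1_6 = 104; py1_6 = 112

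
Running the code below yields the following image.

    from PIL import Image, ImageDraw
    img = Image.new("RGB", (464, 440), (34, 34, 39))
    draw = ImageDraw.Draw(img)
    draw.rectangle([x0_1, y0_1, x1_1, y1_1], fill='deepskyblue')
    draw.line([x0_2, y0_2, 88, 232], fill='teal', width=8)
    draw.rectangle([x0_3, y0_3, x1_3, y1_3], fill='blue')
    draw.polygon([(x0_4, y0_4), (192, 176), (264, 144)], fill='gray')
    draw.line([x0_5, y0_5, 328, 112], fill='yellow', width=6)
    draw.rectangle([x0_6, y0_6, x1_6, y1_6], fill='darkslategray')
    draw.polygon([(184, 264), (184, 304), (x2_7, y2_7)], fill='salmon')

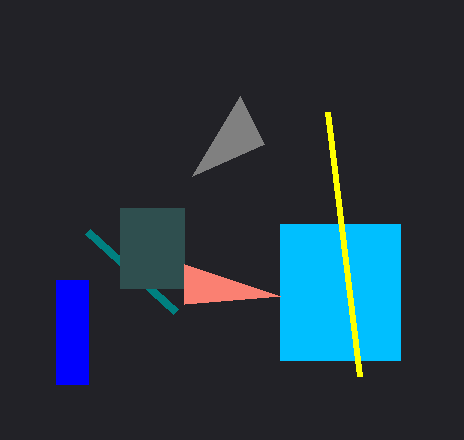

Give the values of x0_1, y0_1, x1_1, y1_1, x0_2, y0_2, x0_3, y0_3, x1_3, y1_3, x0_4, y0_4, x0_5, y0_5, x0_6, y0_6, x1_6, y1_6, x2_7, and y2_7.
x0_1 = 280, y0_1 = 224, x1_1 = 400, y1_1 = 360, x0_2 = 176, y0_2 = 312, x0_3 = 56, y0_3 = 280, x1_3 = 88, y1_3 = 384, x0_4 = 240, y0_4 = 96, x0_5 = 360, y0_5 = 376, x0_6 = 120, y0_6 = 208, x1_6 = 184, y1_6 = 288, x2_7 = 280, y2_7 = 296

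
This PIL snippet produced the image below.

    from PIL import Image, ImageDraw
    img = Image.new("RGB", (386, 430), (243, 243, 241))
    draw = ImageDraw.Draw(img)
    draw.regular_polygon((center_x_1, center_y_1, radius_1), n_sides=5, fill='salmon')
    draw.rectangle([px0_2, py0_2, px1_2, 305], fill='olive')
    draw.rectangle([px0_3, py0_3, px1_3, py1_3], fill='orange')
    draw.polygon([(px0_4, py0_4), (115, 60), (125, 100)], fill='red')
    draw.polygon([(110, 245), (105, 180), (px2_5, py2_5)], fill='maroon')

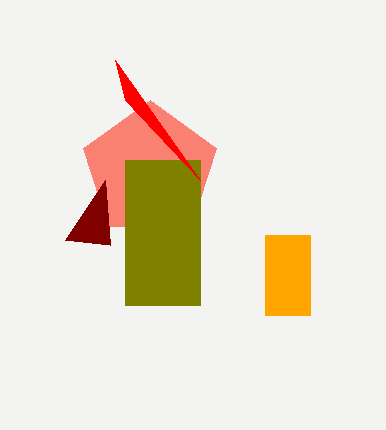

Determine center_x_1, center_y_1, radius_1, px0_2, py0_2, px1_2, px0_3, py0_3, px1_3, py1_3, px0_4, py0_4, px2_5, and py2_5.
center_x_1 = 150
center_y_1 = 170
radius_1 = 70
px0_2 = 125
py0_2 = 160
px1_2 = 200
px0_3 = 265
py0_3 = 235
px1_3 = 310
py1_3 = 315
px0_4 = 200
py0_4 = 180
px2_5 = 65
py2_5 = 240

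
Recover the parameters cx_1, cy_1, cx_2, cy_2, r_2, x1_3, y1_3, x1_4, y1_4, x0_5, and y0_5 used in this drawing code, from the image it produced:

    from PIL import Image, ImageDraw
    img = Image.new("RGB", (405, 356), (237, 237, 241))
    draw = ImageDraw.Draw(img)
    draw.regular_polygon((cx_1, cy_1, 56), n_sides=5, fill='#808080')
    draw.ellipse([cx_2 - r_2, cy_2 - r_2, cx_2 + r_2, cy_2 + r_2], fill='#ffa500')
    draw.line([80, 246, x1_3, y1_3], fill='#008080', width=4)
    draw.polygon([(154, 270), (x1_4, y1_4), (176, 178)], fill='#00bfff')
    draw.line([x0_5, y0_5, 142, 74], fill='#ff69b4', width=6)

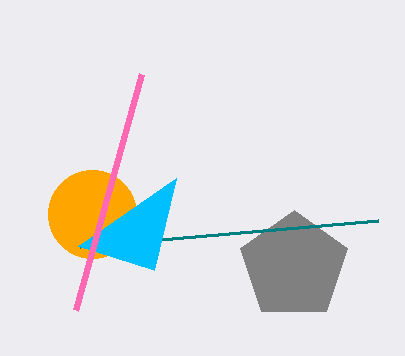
cx_1 = 294, cy_1 = 266, cx_2 = 92, cy_2 = 214, r_2 = 44, x1_3 = 378, y1_3 = 220, x1_4 = 78, y1_4 = 246, x0_5 = 76, y0_5 = 310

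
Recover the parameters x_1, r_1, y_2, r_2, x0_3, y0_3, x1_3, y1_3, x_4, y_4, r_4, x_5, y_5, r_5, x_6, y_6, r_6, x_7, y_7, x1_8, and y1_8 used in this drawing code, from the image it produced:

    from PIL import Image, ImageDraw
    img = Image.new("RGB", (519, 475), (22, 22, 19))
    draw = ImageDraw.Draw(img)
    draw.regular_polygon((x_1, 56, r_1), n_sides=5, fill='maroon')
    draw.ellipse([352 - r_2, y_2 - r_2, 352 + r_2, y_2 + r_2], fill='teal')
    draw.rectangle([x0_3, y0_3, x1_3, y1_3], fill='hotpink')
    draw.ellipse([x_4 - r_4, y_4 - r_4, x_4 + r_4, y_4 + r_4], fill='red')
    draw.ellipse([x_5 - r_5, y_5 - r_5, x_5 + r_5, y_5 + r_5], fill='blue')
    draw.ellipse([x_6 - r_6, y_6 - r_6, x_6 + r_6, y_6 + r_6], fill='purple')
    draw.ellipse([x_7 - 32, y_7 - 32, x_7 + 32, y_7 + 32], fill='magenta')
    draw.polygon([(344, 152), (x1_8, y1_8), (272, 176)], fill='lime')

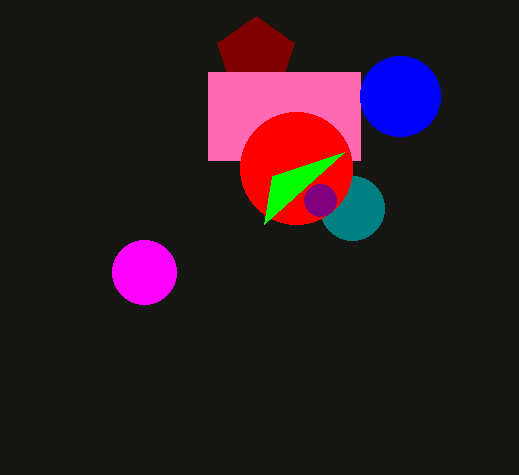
x_1 = 256, r_1 = 40, y_2 = 208, r_2 = 32, x0_3 = 208, y0_3 = 72, x1_3 = 360, y1_3 = 160, x_4 = 296, y_4 = 168, r_4 = 56, x_5 = 400, y_5 = 96, r_5 = 40, x_6 = 320, y_6 = 200, r_6 = 16, x_7 = 144, y_7 = 272, x1_8 = 264, y1_8 = 224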